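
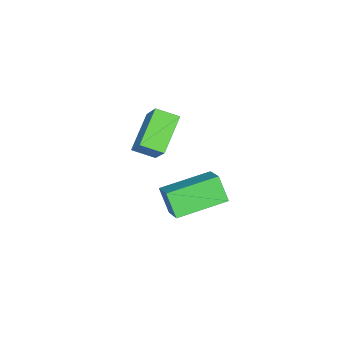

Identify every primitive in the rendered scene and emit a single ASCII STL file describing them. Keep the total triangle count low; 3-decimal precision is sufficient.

solid 
facet normal -0.380 -0.532 -0.757
outer loop
vertex -1.465 -3.03 1.115
vertex -2.968 -3.399 2.128
vertex -1.929 -2.166 0.741
endloop
endfacet
facet normal 0.813 0.200 -0.547
outer loop
vertex -1.212 -1.161 2.172
vertex -1.465 -3.03 1.115
vertex -1.929 -2.166 0.741
endloop
endfacet
facet normal -0.380 -0.532 -0.757
outer loop
vertex -1.929 -2.166 0.741
vertex -2.968 -3.399 2.128
vertex -3.432 -2.535 1.754
endloop
endfacet
facet normal -0.442 0.823 -0.356
outer loop
vertex -3.432 -2.535 1.754
vertex -1.212 -1.161 2.172
vertex -1.929 -2.166 0.741
endloop
endfacet
facet normal 0.442 -0.823 0.356
outer loop
vertex -1.465 -3.03 1.115
vertex -2.251 -2.394 3.559
vertex -2.968 -3.399 2.128
endloop
endfacet
facet normal 0.813 0.200 -0.547
outer loop
vertex -0.748 -2.025 2.546
vertex -1.465 -3.03 1.115
vertex -1.212 -1.161 2.172
endloop
endfacet
facet normal 0.442 -0.823 0.356
outer loop
vertex -0.748 -2.025 2.546
vertex -2.251 -2.394 3.559
vertex -1.465 -3.03 1.115
endloop
endfacet
facet normal -0.813 -0.200 0.547
outer loop
vertex -2.968 -3.399 2.128
vertex -2.251 -2.394 3.559
vertex -3.432 -2.535 1.754
endloop
endfacet
facet normal -0.442 0.823 -0.356
outer loop
vertex -2.715 -1.53 3.185
vertex -1.212 -1.161 2.172
vertex -3.432 -2.535 1.754
endloop
endfacet
facet normal -0.813 -0.200 0.547
outer loop
vertex -3.432 -2.535 1.754
vertex -2.251 -2.394 3.559
vertex -2.715 -1.53 3.185
endloop
endfacet
facet normal 0.380 0.532 0.757
outer loop
vertex -2.715 -1.53 3.185
vertex -0.748 -2.025 2.546
vertex -1.212 -1.161 2.172
endloop
endfacet
facet normal 0.380 0.532 0.757
outer loop
vertex -2.251 -2.394 3.559
vertex -0.748 -2.025 2.546
vertex -2.715 -1.53 3.185
endloop
endfacet
facet normal -0.518 -0.647 -0.560
outer loop
vertex 1.22 0.433 2.778
vertex -0.53 1.545 3.112
vertex 1.446 1.075 1.827
endloop
endfacet
facet normal 0.833 -0.529 -0.159
outer loop
vertex 2.15 1.955 2.588
vertex 1.22 0.433 2.778
vertex 1.446 1.075 1.827
endloop
endfacet
facet normal -0.518 -0.647 -0.560
outer loop
vertex 1.446 1.075 1.827
vertex -0.53 1.545 3.112
vertex -0.304 2.187 2.161
endloop
endfacet
facet normal 0.193 0.549 -0.813
outer loop
vertex -0.304 2.187 2.161
vertex 2.15 1.955 2.588
vertex 1.446 1.075 1.827
endloop
endfacet
facet normal -0.193 -0.549 0.813
outer loop
vertex 1.22 0.433 2.778
vertex 0.174 2.425 3.873
vertex -0.53 1.545 3.112
endloop
endfacet
facet normal 0.833 -0.529 -0.159
outer loop
vertex 1.924 1.313 3.539
vertex 1.22 0.433 2.778
vertex 2.15 1.955 2.588
endloop
endfacet
facet normal -0.193 -0.549 0.813
outer loop
vertex 1.924 1.313 3.539
vertex 0.174 2.425 3.873
vertex 1.22 0.433 2.778
endloop
endfacet
facet normal -0.833 0.529 0.159
outer loop
vertex -0.53 1.545 3.112
vertex 0.174 2.425 3.873
vertex -0.304 2.187 2.161
endloop
endfacet
facet normal 0.193 0.549 -0.813
outer loop
vertex 0.4 3.067 2.922
vertex 2.15 1.955 2.588
vertex -0.304 2.187 2.161
endloop
endfacet
facet normal -0.833 0.529 0.159
outer loop
vertex -0.304 2.187 2.161
vertex 0.174 2.425 3.873
vertex 0.4 3.067 2.922
endloop
endfacet
facet normal 0.518 0.647 0.560
outer loop
vertex 0.4 3.067 2.922
vertex 1.924 1.313 3.539
vertex 2.15 1.955 2.588
endloop
endfacet
facet normal 0.518 0.647 0.560
outer loop
vertex 0.174 2.425 3.873
vertex 1.924 1.313 3.539
vertex 0.4 3.067 2.922
endloop
endfacet

endsolid


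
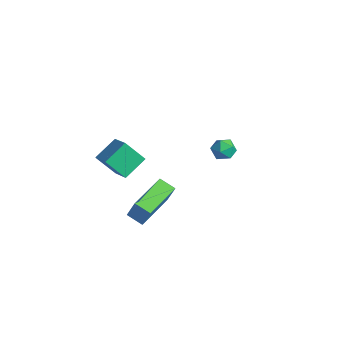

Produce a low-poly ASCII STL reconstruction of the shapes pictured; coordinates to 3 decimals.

solid 
facet normal -0.843 -0.374 0.386
outer loop
vertex 0.04 -2.926 -1.957
vertex -0.72 -1.091 -1.837
vertex -0.391 -3.036 -3.006
endloop
endfacet
facet normal 0.382 -0.922 -0.060
outer loop
vertex 0.3 -2.729 -3.323
vertex 0.04 -2.926 -1.957
vertex -0.391 -3.036 -3.006
endloop
endfacet
facet normal -0.843 -0.375 0.386
outer loop
vertex -0.391 -3.036 -3.006
vertex -0.72 -1.091 -1.837
vertex -1.152 -1.201 -2.887
endloop
endfacet
facet normal -0.379 -0.097 -0.920
outer loop
vertex -1.152 -1.201 -2.887
vertex 0.3 -2.729 -3.323
vertex -0.391 -3.036 -3.006
endloop
endfacet
facet normal 0.379 0.097 0.920
outer loop
vertex 0.04 -2.926 -1.957
vertex -0.029 -0.784 -2.154
vertex -0.72 -1.091 -1.837
endloop
endfacet
facet normal 0.382 -0.922 -0.060
outer loop
vertex 0.732 -2.619 -2.273
vertex 0.04 -2.926 -1.957
vertex 0.3 -2.729 -3.323
endloop
endfacet
facet normal 0.378 0.097 0.921
outer loop
vertex 0.732 -2.619 -2.273
vertex -0.029 -0.784 -2.154
vertex 0.04 -2.926 -1.957
endloop
endfacet
facet normal -0.382 0.922 0.061
outer loop
vertex -0.72 -1.091 -1.837
vertex -0.029 -0.784 -2.154
vertex -1.152 -1.201 -2.887
endloop
endfacet
facet normal -0.378 -0.096 -0.921
outer loop
vertex -0.46 -0.894 -3.203
vertex 0.3 -2.729 -3.323
vertex -1.152 -1.201 -2.887
endloop
endfacet
facet normal -0.382 0.922 0.060
outer loop
vertex -1.152 -1.201 -2.887
vertex -0.029 -0.784 -2.154
vertex -0.46 -0.894 -3.203
endloop
endfacet
facet normal 0.843 0.374 -0.386
outer loop
vertex -0.46 -0.894 -3.203
vertex 0.732 -2.619 -2.273
vertex 0.3 -2.729 -3.323
endloop
endfacet
facet normal 0.843 0.375 -0.386
outer loop
vertex -0.029 -0.784 -2.154
vertex 0.732 -2.619 -2.273
vertex -0.46 -0.894 -3.203
endloop
endfacet
facet normal 0.133 0.397 0.908
outer loop
vertex -2.727 4.246 -3.334
vertex -2.694 3.647 -3.077
vertex -2.152 3.943 -3.286
endloop
endfacet
facet normal 0.400 0.823 0.403
outer loop
vertex -2.727 4.246 -3.334
vertex -2.152 3.943 -3.286
vertex -2.3 4.279 -3.825
endloop
endfacet
facet normal -0.130 0.990 -0.046
outer loop
vertex -2.727 4.246 -3.334
vertex -2.3 4.279 -3.825
vertex -2.934 4.19 -3.95
endloop
endfacet
facet normal -0.723 0.666 0.183
outer loop
vertex -2.727 4.246 -3.334
vertex -2.934 4.19 -3.95
vertex -3.177 3.799 -3.487
endloop
endfacet
facet normal -0.561 0.300 0.772
outer loop
vertex -2.727 4.246 -3.334
vertex -3.177 3.799 -3.487
vertex -2.694 3.647 -3.077
endloop
endfacet
facet normal 0.890 0.454 0.039
outer loop
vertex -2.3 4.279 -3.825
vertex -2.152 3.943 -3.286
vertex -2.003 3.701 -3.873
endloop
endfacet
facet normal 0.459 -0.236 0.856
outer loop
vertex -2.152 3.943 -3.286
vertex -2.694 3.647 -3.077
vertex -2.246 3.31 -3.41
endloop
endfacet
facet normal -0.664 -0.394 0.636
outer loop
vertex -2.694 3.647 -3.077
vertex -3.177 3.799 -3.487
vertex -2.88 3.221 -3.535
endloop
endfacet
facet normal -0.927 0.200 -0.318
outer loop
vertex -3.177 3.799 -3.487
vertex -2.934 4.19 -3.95
vertex -3.028 3.557 -4.074
endloop
endfacet
facet normal 0.034 0.725 -0.688
outer loop
vertex -2.934 4.19 -3.95
vertex -2.3 4.279 -3.825
vertex -2.486 3.853 -4.283
endloop
endfacet
facet normal 0.723 -0.666 -0.183
outer loop
vertex -2.453 3.254 -4.026
vertex -2.003 3.701 -3.873
vertex -2.246 3.31 -3.41
endloop
endfacet
facet normal 0.130 -0.990 0.046
outer loop
vertex -2.453 3.254 -4.026
vertex -2.246 3.31 -3.41
vertex -2.88 3.221 -3.535
endloop
endfacet
facet normal -0.400 -0.823 -0.403
outer loop
vertex -2.453 3.254 -4.026
vertex -2.88 3.221 -3.535
vertex -3.028 3.557 -4.074
endloop
endfacet
facet normal -0.133 -0.397 -0.908
outer loop
vertex -2.453 3.254 -4.026
vertex -3.028 3.557 -4.074
vertex -2.486 3.853 -4.283
endloop
endfacet
facet normal 0.561 -0.300 -0.772
outer loop
vertex -2.453 3.254 -4.026
vertex -2.486 3.853 -4.283
vertex -2.003 3.701 -3.873
endloop
endfacet
facet normal 0.927 -0.200 0.318
outer loop
vertex -2.246 3.31 -3.41
vertex -2.003 3.701 -3.873
vertex -2.152 3.943 -3.286
endloop
endfacet
facet normal -0.034 -0.725 0.688
outer loop
vertex -2.88 3.221 -3.535
vertex -2.246 3.31 -3.41
vertex -2.694 3.647 -3.077
endloop
endfacet
facet normal -0.890 -0.454 -0.039
outer loop
vertex -3.028 3.557 -4.074
vertex -2.88 3.221 -3.535
vertex -3.177 3.799 -3.487
endloop
endfacet
facet normal -0.459 0.236 -0.856
outer loop
vertex -2.486 3.853 -4.283
vertex -3.028 3.557 -4.074
vertex -2.934 4.19 -3.95
endloop
endfacet
facet normal 0.664 0.394 -0.636
outer loop
vertex -2.003 3.701 -3.873
vertex -2.486 3.853 -4.283
vertex -2.3 4.279 -3.825
endloop
endfacet
facet normal -0.850 0.189 -0.491
outer loop
vertex -4.553 -0.78 -2.009
vertex -3.884 -0.188 -2.94
vertex -4.438 -1.909 -2.644
endloop
endfacet
facet normal -0.519 -0.459 0.721
outer loop
vertex -3.256 -2.172 -1.96
vertex -4.553 -0.78 -2.009
vertex -4.438 -1.909 -2.644
endloop
endfacet
facet normal -0.850 0.189 -0.492
outer loop
vertex -4.438 -1.909 -2.644
vertex -3.884 -0.188 -2.94
vertex -3.768 -1.317 -3.574
endloop
endfacet
facet normal 0.089 -0.868 -0.488
outer loop
vertex -3.768 -1.317 -3.574
vertex -3.256 -2.172 -1.96
vertex -4.438 -1.909 -2.644
endloop
endfacet
facet normal -0.089 0.868 0.488
outer loop
vertex -4.553 -0.78 -2.009
vertex -2.702 -0.451 -2.256
vertex -3.884 -0.188 -2.94
endloop
endfacet
facet normal -0.519 -0.458 0.721
outer loop
vertex -3.372 -1.043 -1.326
vertex -4.553 -0.78 -2.009
vertex -3.256 -2.172 -1.96
endloop
endfacet
facet normal -0.089 0.868 0.488
outer loop
vertex -3.372 -1.043 -1.326
vertex -2.702 -0.451 -2.256
vertex -4.553 -0.78 -2.009
endloop
endfacet
facet normal 0.519 0.458 -0.721
outer loop
vertex -3.884 -0.188 -2.94
vertex -2.702 -0.451 -2.256
vertex -3.768 -1.317 -3.574
endloop
endfacet
facet normal 0.089 -0.868 -0.488
outer loop
vertex -2.587 -1.58 -2.891
vertex -3.256 -2.172 -1.96
vertex -3.768 -1.317 -3.574
endloop
endfacet
facet normal 0.519 0.459 -0.721
outer loop
vertex -3.768 -1.317 -3.574
vertex -2.702 -0.451 -2.256
vertex -2.587 -1.58 -2.891
endloop
endfacet
facet normal 0.850 -0.188 0.491
outer loop
vertex -2.587 -1.58 -2.891
vertex -3.372 -1.043 -1.326
vertex -3.256 -2.172 -1.96
endloop
endfacet
facet normal 0.850 -0.190 0.491
outer loop
vertex -2.702 -0.451 -2.256
vertex -3.372 -1.043 -1.326
vertex -2.587 -1.58 -2.891
endloop
endfacet

endsolid


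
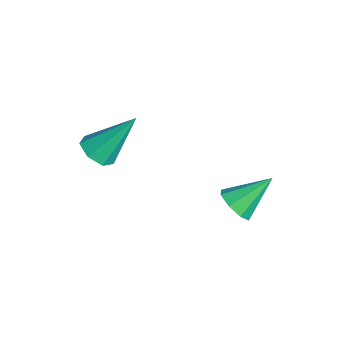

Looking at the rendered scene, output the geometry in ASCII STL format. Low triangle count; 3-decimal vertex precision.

solid 
facet normal 0.047 -0.795 -0.605
outer loop
vertex 1.311 3.143 1.346
vertex 0.839 2.943 1.572
vertex 0.961 3.279 1.14
endloop
endfacet
facet normal 0.513 0.782 -0.355
outer loop
vertex 1.311 3.143 1.346
vertex 0.961 3.279 1.14
vertex 0.781 3.937 2.328
endloop
endfacet
facet normal 0.048 -0.795 -0.605
outer loop
vertex 0.961 3.279 1.14
vertex 0.839 2.943 1.572
vertex 0.539 3.218 1.187
endloop
endfacet
facet normal -0.178 0.849 -0.497
outer loop
vertex 0.961 3.279 1.14
vertex 0.539 3.218 1.187
vertex 0.781 3.937 2.328
endloop
endfacet
facet normal 0.047 -0.795 -0.604
outer loop
vertex 0.539 3.218 1.187
vertex 0.839 2.943 1.572
vertex 0.293 2.996 1.46
endloop
endfacet
facet normal -0.774 0.597 -0.212
outer loop
vertex 0.539 3.218 1.187
vertex 0.293 2.996 1.46
vertex 0.781 3.937 2.328
endloop
endfacet
facet normal 0.047 -0.794 -0.606
outer loop
vertex 0.293 2.996 1.46
vertex 0.839 2.943 1.572
vertex 0.368 2.743 1.797
endloop
endfacet
facet normal -0.926 0.172 0.335
outer loop
vertex 0.293 2.996 1.46
vertex 0.368 2.743 1.797
vertex 0.781 3.937 2.328
endloop
endfacet
facet normal 0.049 -0.795 -0.604
outer loop
vertex 0.368 2.743 1.797
vertex 0.839 2.943 1.572
vertex 0.718 2.608 2.003
endloop
endfacet
facet normal -0.548 -0.174 0.818
outer loop
vertex 0.368 2.743 1.797
vertex 0.718 2.608 2.003
vertex 0.781 3.937 2.328
endloop
endfacet
facet normal 0.046 -0.795 -0.605
outer loop
vertex 0.718 2.608 2.003
vertex 0.839 2.943 1.572
vertex 1.14 2.668 1.956
endloop
endfacet
facet normal 0.141 -0.241 0.960
outer loop
vertex 0.718 2.608 2.003
vertex 1.14 2.668 1.956
vertex 0.781 3.937 2.328
endloop
endfacet
facet normal 0.047 -0.794 -0.606
outer loop
vertex 1.14 2.668 1.956
vertex 0.839 2.943 1.572
vertex 1.386 2.89 1.684
endloop
endfacet
facet normal 0.737 0.011 0.675
outer loop
vertex 1.14 2.668 1.956
vertex 1.386 2.89 1.684
vertex 0.781 3.937 2.328
endloop
endfacet
facet normal 0.047 -0.795 -0.605
outer loop
vertex 1.386 2.89 1.684
vertex 0.839 2.943 1.572
vertex 1.311 3.143 1.346
endloop
endfacet
facet normal 0.891 0.436 0.128
outer loop
vertex 1.386 2.89 1.684
vertex 1.311 3.143 1.346
vertex 0.781 3.937 2.328
endloop
endfacet
facet normal -0.076 -0.644 -0.762
outer loop
vertex -1.447 -0.186 2.335
vertex -1.82 0.161 2.079
vertex -1.252 0.152 2.03
endloop
endfacet
facet normal 0.895 -0.130 0.427
outer loop
vertex -1.447 -0.186 2.335
vertex -1.252 0.152 2.03
vertex -1.7 1.179 3.281
endloop
endfacet
facet normal -0.076 -0.644 -0.761
outer loop
vertex -1.252 0.152 2.03
vertex -1.82 0.161 2.079
vertex -1.485 0.496 1.762
endloop
endfacet
facet normal 0.859 0.501 -0.104
outer loop
vertex -1.252 0.152 2.03
vertex -1.485 0.496 1.762
vertex -1.7 1.179 3.281
endloop
endfacet
facet normal -0.075 -0.645 -0.761
outer loop
vertex -1.485 0.496 1.762
vertex -1.82 0.161 2.079
vertex -1.97 0.588 1.732
endloop
endfacet
facet normal 0.195 0.905 -0.379
outer loop
vertex -1.485 0.496 1.762
vertex -1.97 0.588 1.732
vertex -1.7 1.179 3.281
endloop
endfacet
facet normal -0.077 -0.645 -0.760
outer loop
vertex -1.97 0.588 1.732
vertex -1.82 0.161 2.079
vertex -2.342 0.359 1.964
endloop
endfacet
facet normal -0.599 0.778 -0.192
outer loop
vertex -1.97 0.588 1.732
vertex -2.342 0.359 1.964
vertex -1.7 1.179 3.281
endloop
endfacet
facet normal -0.077 -0.644 -0.761
outer loop
vertex -2.342 0.359 1.964
vertex -1.82 0.161 2.079
vertex -2.321 -0.019 2.282
endloop
endfacet
facet normal -0.924 0.215 0.317
outer loop
vertex -2.342 0.359 1.964
vertex -2.321 -0.019 2.282
vertex -1.7 1.179 3.281
endloop
endfacet
facet normal -0.077 -0.644 -0.761
outer loop
vertex -2.321 -0.019 2.282
vertex -1.82 0.161 2.079
vertex -1.923 -0.262 2.447
endloop
endfacet
facet normal -0.536 -0.359 0.764
outer loop
vertex -2.321 -0.019 2.282
vertex -1.923 -0.262 2.447
vertex -1.7 1.179 3.281
endloop
endfacet
facet normal -0.076 -0.644 -0.761
outer loop
vertex -1.923 -0.262 2.447
vertex -1.82 0.161 2.079
vertex -1.447 -0.186 2.335
endloop
endfacet
facet normal 0.273 -0.513 0.814
outer loop
vertex -1.923 -0.262 2.447
vertex -1.447 -0.186 2.335
vertex -1.7 1.179 3.281
endloop
endfacet

endsolid


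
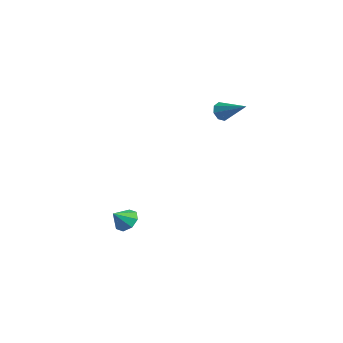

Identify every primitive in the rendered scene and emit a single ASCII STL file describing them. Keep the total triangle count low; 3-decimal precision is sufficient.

solid 
facet normal -0.013 0.736 -0.677
outer loop
vertex -1.594 -2.778 -3.65
vertex -1.977 -2.361 -3.189
vertex -1.267 -2.468 -3.319
endloop
endfacet
facet normal 0.686 -0.728 0.004
outer loop
vertex -1.594 -2.778 -3.65
vertex -1.267 -2.468 -3.319
vertex -1.963 -3.119 -2.491
endloop
endfacet
facet normal -0.013 0.735 -0.678
outer loop
vertex -1.267 -2.468 -3.319
vertex -1.977 -2.361 -3.189
vertex -1.356 -2.095 -2.913
endloop
endfacet
facet normal 0.833 -0.304 0.462
outer loop
vertex -1.267 -2.468 -3.319
vertex -1.356 -2.095 -2.913
vertex -1.963 -3.119 -2.491
endloop
endfacet
facet normal -0.014 0.736 -0.677
outer loop
vertex -1.356 -2.095 -2.913
vertex -1.977 -2.361 -3.189
vertex -1.809 -1.878 -2.668
endloop
endfacet
facet normal 0.498 0.062 0.865
outer loop
vertex -1.356 -2.095 -2.913
vertex -1.809 -1.878 -2.668
vertex -1.963 -3.119 -2.491
endloop
endfacet
facet normal -0.014 0.736 -0.677
outer loop
vertex -1.809 -1.878 -2.668
vertex -1.977 -2.361 -3.189
vertex -2.36 -1.944 -2.728
endloop
endfacet
facet normal -0.125 0.155 0.980
outer loop
vertex -1.809 -1.878 -2.668
vertex -2.36 -1.944 -2.728
vertex -1.963 -3.119 -2.491
endloop
endfacet
facet normal -0.014 0.736 -0.677
outer loop
vertex -2.36 -1.944 -2.728
vertex -1.977 -2.361 -3.189
vertex -2.687 -2.254 -3.058
endloop
endfacet
facet normal -0.671 -0.078 0.738
outer loop
vertex -2.36 -1.944 -2.728
vertex -2.687 -2.254 -3.058
vertex -1.963 -3.119 -2.491
endloop
endfacet
facet normal -0.014 0.736 -0.677
outer loop
vertex -2.687 -2.254 -3.058
vertex -1.977 -2.361 -3.189
vertex -2.598 -2.627 -3.465
endloop
endfacet
facet normal -0.819 -0.501 0.280
outer loop
vertex -2.687 -2.254 -3.058
vertex -2.598 -2.627 -3.465
vertex -1.963 -3.119 -2.491
endloop
endfacet
facet normal -0.014 0.736 -0.677
outer loop
vertex -2.598 -2.627 -3.465
vertex -1.977 -2.361 -3.189
vertex -2.146 -2.844 -3.71
endloop
endfacet
facet normal -0.483 -0.867 -0.123
outer loop
vertex -2.598 -2.627 -3.465
vertex -2.146 -2.844 -3.71
vertex -1.963 -3.119 -2.491
endloop
endfacet
facet normal -0.014 0.736 -0.677
outer loop
vertex -2.146 -2.844 -3.71
vertex -1.977 -2.361 -3.189
vertex -1.594 -2.778 -3.65
endloop
endfacet
facet normal 0.141 -0.961 -0.238
outer loop
vertex -2.146 -2.844 -3.71
vertex -1.594 -2.778 -3.65
vertex -1.963 -3.119 -2.491
endloop
endfacet
facet normal -0.849 -0.275 -0.451
outer loop
vertex -0.302 1.83 3.329
vertex -0.596 2.243 3.63
vertex -0.315 2.226 3.112
endloop
endfacet
facet normal 0.769 -0.288 -0.571
outer loop
vertex -0.302 1.83 3.329
vertex -0.315 2.226 3.112
vertex 0.796 2.697 4.37
endloop
endfacet
facet normal -0.849 -0.276 -0.451
outer loop
vertex -0.315 2.226 3.112
vertex -0.596 2.243 3.63
vertex -0.493 2.632 3.198
endloop
endfacet
facet normal 0.602 0.409 -0.685
outer loop
vertex -0.315 2.226 3.112
vertex -0.493 2.632 3.198
vertex 0.796 2.697 4.37
endloop
endfacet
facet normal -0.849 -0.276 -0.451
outer loop
vertex -0.493 2.632 3.198
vertex -0.596 2.243 3.63
vertex -0.731 2.81 3.537
endloop
endfacet
facet normal 0.239 0.919 -0.314
outer loop
vertex -0.493 2.632 3.198
vertex -0.731 2.81 3.537
vertex 0.796 2.697 4.37
endloop
endfacet
facet normal -0.849 -0.276 -0.450
outer loop
vertex -0.731 2.81 3.537
vertex -0.596 2.243 3.63
vertex -0.89 2.657 3.931
endloop
endfacet
facet normal -0.106 0.941 0.322
outer loop
vertex -0.731 2.81 3.537
vertex -0.89 2.657 3.931
vertex 0.796 2.697 4.37
endloop
endfacet
facet normal -0.849 -0.276 -0.450
outer loop
vertex -0.89 2.657 3.931
vertex -0.596 2.243 3.63
vertex -0.877 2.261 4.149
endloop
endfacet
facet normal -0.234 0.463 0.855
outer loop
vertex -0.89 2.657 3.931
vertex -0.877 2.261 4.149
vertex 0.796 2.697 4.37
endloop
endfacet
facet normal -0.849 -0.276 -0.450
outer loop
vertex -0.877 2.261 4.149
vertex -0.596 2.243 3.63
vertex -0.699 1.855 4.062
endloop
endfacet
facet normal -0.066 -0.237 0.969
outer loop
vertex -0.877 2.261 4.149
vertex -0.699 1.855 4.062
vertex 0.796 2.697 4.37
endloop
endfacet
facet normal -0.849 -0.277 -0.451
outer loop
vertex -0.699 1.855 4.062
vertex -0.596 2.243 3.63
vertex -0.461 1.677 3.723
endloop
endfacet
facet normal 0.296 -0.744 0.599
outer loop
vertex -0.699 1.855 4.062
vertex -0.461 1.677 3.723
vertex 0.796 2.697 4.37
endloop
endfacet
facet normal -0.849 -0.276 -0.450
outer loop
vertex -0.461 1.677 3.723
vertex -0.596 2.243 3.63
vertex -0.302 1.83 3.329
endloop
endfacet
facet normal 0.642 -0.766 -0.039
outer loop
vertex -0.461 1.677 3.723
vertex -0.302 1.83 3.329
vertex 0.796 2.697 4.37
endloop
endfacet

endsolid


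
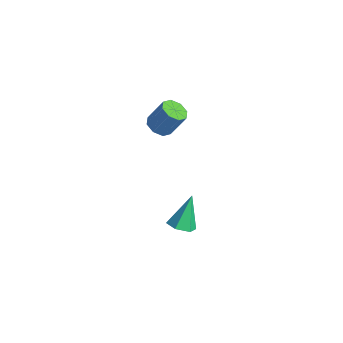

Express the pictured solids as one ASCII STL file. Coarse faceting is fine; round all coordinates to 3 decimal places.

solid 
facet normal 0.215 -0.495 -0.842
outer loop
vertex 2.925 -2.85 -4.373
vertex 2.09 -2.867 -4.576
vertex 2.582 -2.212 -4.836
endloop
endfacet
facet normal 0.770 0.590 0.243
outer loop
vertex 2.925 -2.85 -4.373
vertex 2.582 -2.212 -4.836
vertex 1.63 -1.813 -2.784
endloop
endfacet
facet normal 0.215 -0.496 -0.841
outer loop
vertex 2.582 -2.212 -4.836
vertex 2.09 -2.867 -4.576
vertex 1.746 -2.229 -5.04
endloop
endfacet
facet normal 0.024 0.983 -0.180
outer loop
vertex 2.582 -2.212 -4.836
vertex 1.746 -2.229 -5.04
vertex 1.63 -1.813 -2.784
endloop
endfacet
facet normal 0.216 -0.495 -0.841
outer loop
vertex 1.746 -2.229 -5.04
vertex 2.09 -2.867 -4.576
vertex 1.254 -2.885 -4.78
endloop
endfacet
facet normal -0.818 0.556 -0.145
outer loop
vertex 1.746 -2.229 -5.04
vertex 1.254 -2.885 -4.78
vertex 1.63 -1.813 -2.784
endloop
endfacet
facet normal 0.216 -0.495 -0.842
outer loop
vertex 1.254 -2.885 -4.78
vertex 2.09 -2.867 -4.576
vertex 1.597 -3.523 -4.317
endloop
endfacet
facet normal -0.912 -0.263 0.313
outer loop
vertex 1.254 -2.885 -4.78
vertex 1.597 -3.523 -4.317
vertex 1.63 -1.813 -2.784
endloop
endfacet
facet normal 0.216 -0.495 -0.842
outer loop
vertex 1.597 -3.523 -4.317
vertex 2.09 -2.867 -4.576
vertex 2.433 -3.505 -4.113
endloop
endfacet
facet normal -0.165 -0.657 0.736
outer loop
vertex 1.597 -3.523 -4.317
vertex 2.433 -3.505 -4.113
vertex 1.63 -1.813 -2.784
endloop
endfacet
facet normal 0.215 -0.495 -0.842
outer loop
vertex 2.433 -3.505 -4.113
vertex 2.09 -2.867 -4.576
vertex 2.925 -2.85 -4.373
endloop
endfacet
facet normal 0.676 -0.230 0.700
outer loop
vertex 2.433 -3.505 -4.113
vertex 2.925 -2.85 -4.373
vertex 1.63 -1.813 -2.784
endloop
endfacet
facet normal -0.297 -0.417 -0.859
outer loop
vertex 0.237 -2.763 2.116
vertex -0.516 -2.497 2.247
vertex 0.14 -2.2 1.876
endloop
endfacet
facet normal 0.942 0.019 -0.335
outer loop
vertex 0.237 -2.763 2.116
vertex 0.14 -2.2 1.876
vertex 0.73 -2.07 3.542
endloop
endfacet
facet normal 0.942 0.021 -0.335
outer loop
vertex 0.73 -2.07 3.542
vertex 0.14 -2.2 1.876
vertex 0.632 -1.507 3.302
endloop
endfacet
facet normal 0.297 0.418 0.859
outer loop
vertex 0.73 -2.07 3.542
vertex 0.632 -1.507 3.302
vertex -0.024 -1.803 3.673
endloop
endfacet
facet normal -0.296 -0.418 -0.859
outer loop
vertex 0.14 -2.2 1.876
vertex -0.516 -2.497 2.247
vertex -0.342 -1.811 1.853
endloop
endfacet
facet normal 0.555 0.657 -0.511
outer loop
vertex 0.14 -2.2 1.876
vertex -0.342 -1.811 1.853
vertex 0.632 -1.507 3.302
endloop
endfacet
facet normal 0.556 0.655 -0.511
outer loop
vertex 0.632 -1.507 3.302
vertex -0.342 -1.811 1.853
vertex 0.151 -1.117 3.279
endloop
endfacet
facet normal 0.297 0.417 0.859
outer loop
vertex 0.632 -1.507 3.302
vertex 0.151 -1.117 3.279
vertex -0.024 -1.803 3.673
endloop
endfacet
facet normal -0.297 -0.418 -0.859
outer loop
vertex -0.342 -1.811 1.853
vertex -0.516 -2.497 2.247
vertex -0.926 -1.823 2.061
endloop
endfacet
facet normal -0.157 0.908 -0.388
outer loop
vertex -0.342 -1.811 1.853
vertex -0.926 -1.823 2.061
vertex 0.151 -1.117 3.279
endloop
endfacet
facet normal -0.158 0.908 -0.387
outer loop
vertex 0.151 -1.117 3.279
vertex -0.926 -1.823 2.061
vertex -0.433 -1.13 3.487
endloop
endfacet
facet normal 0.297 0.418 0.859
outer loop
vertex 0.151 -1.117 3.279
vertex -0.433 -1.13 3.487
vertex -0.024 -1.803 3.673
endloop
endfacet
facet normal -0.297 -0.418 -0.859
outer loop
vertex -0.926 -1.823 2.061
vertex -0.516 -2.497 2.247
vertex -1.27 -2.23 2.378
endloop
endfacet
facet normal -0.777 0.628 -0.037
outer loop
vertex -0.926 -1.823 2.061
vertex -1.27 -2.23 2.378
vertex -0.433 -1.13 3.487
endloop
endfacet
facet normal -0.777 0.628 -0.037
outer loop
vertex -0.433 -1.13 3.487
vertex -1.27 -2.23 2.378
vertex -0.777 -1.537 3.804
endloop
endfacet
facet normal 0.297 0.418 0.859
outer loop
vertex -0.433 -1.13 3.487
vertex -0.777 -1.537 3.804
vertex -0.024 -1.803 3.673
endloop
endfacet
facet normal -0.297 -0.418 -0.859
outer loop
vertex -1.27 -2.23 2.378
vertex -0.516 -2.497 2.247
vertex -1.172 -2.793 2.618
endloop
endfacet
facet normal -0.942 -0.021 0.336
outer loop
vertex -1.27 -2.23 2.378
vertex -1.172 -2.793 2.618
vertex -0.777 -1.537 3.804
endloop
endfacet
facet normal -0.942 -0.020 0.335
outer loop
vertex -0.777 -1.537 3.804
vertex -1.172 -2.793 2.618
vertex -0.68 -2.1 4.044
endloop
endfacet
facet normal 0.297 0.417 0.859
outer loop
vertex -0.777 -1.537 3.804
vertex -0.68 -2.1 4.044
vertex -0.024 -1.803 3.673
endloop
endfacet
facet normal -0.297 -0.417 -0.859
outer loop
vertex -1.172 -2.793 2.618
vertex -0.516 -2.497 2.247
vertex -0.691 -3.183 2.641
endloop
endfacet
facet normal -0.556 -0.656 0.511
outer loop
vertex -1.172 -2.793 2.618
vertex -0.691 -3.183 2.641
vertex -0.68 -2.1 4.044
endloop
endfacet
facet normal -0.554 -0.657 0.511
outer loop
vertex -0.68 -2.1 4.044
vertex -0.691 -3.183 2.641
vertex -0.198 -2.489 4.067
endloop
endfacet
facet normal 0.296 0.418 0.859
outer loop
vertex -0.68 -2.1 4.044
vertex -0.198 -2.489 4.067
vertex -0.024 -1.803 3.673
endloop
endfacet
facet normal -0.297 -0.418 -0.859
outer loop
vertex -0.691 -3.183 2.641
vertex -0.516 -2.497 2.247
vertex -0.107 -3.17 2.433
endloop
endfacet
facet normal 0.158 -0.908 0.387
outer loop
vertex -0.691 -3.183 2.641
vertex -0.107 -3.17 2.433
vertex -0.198 -2.489 4.067
endloop
endfacet
facet normal 0.157 -0.909 0.387
outer loop
vertex -0.198 -2.489 4.067
vertex -0.107 -3.17 2.433
vertex 0.386 -2.477 3.859
endloop
endfacet
facet normal 0.297 0.418 0.859
outer loop
vertex -0.198 -2.489 4.067
vertex 0.386 -2.477 3.859
vertex -0.024 -1.803 3.673
endloop
endfacet
facet normal -0.297 -0.418 -0.859
outer loop
vertex -0.107 -3.17 2.433
vertex -0.516 -2.497 2.247
vertex 0.237 -2.763 2.116
endloop
endfacet
facet normal 0.777 -0.628 0.037
outer loop
vertex -0.107 -3.17 2.433
vertex 0.237 -2.763 2.116
vertex 0.386 -2.477 3.859
endloop
endfacet
facet normal 0.777 -0.628 0.037
outer loop
vertex 0.386 -2.477 3.859
vertex 0.237 -2.763 2.116
vertex 0.73 -2.07 3.542
endloop
endfacet
facet normal 0.297 0.418 0.859
outer loop
vertex 0.386 -2.477 3.859
vertex 0.73 -2.07 3.542
vertex -0.024 -1.803 3.673
endloop
endfacet

endsolid


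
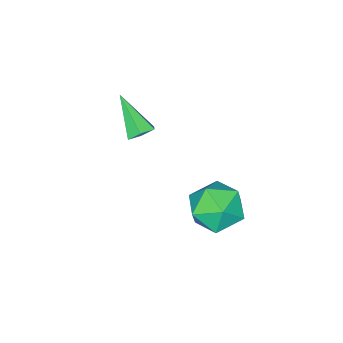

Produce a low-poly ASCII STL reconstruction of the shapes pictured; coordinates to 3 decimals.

solid 
facet normal 0.115 0.674 -0.730
outer loop
vertex 3.334 -0.445 0.798
vertex 3.001 -0.767 0.448
vertex 2.76 -0.361 0.785
endloop
endfacet
facet normal 0.055 0.511 0.858
outer loop
vertex 3.334 -0.445 0.798
vertex 2.76 -0.361 0.785
vertex 2.799 -1.953 1.732
endloop
endfacet
facet normal 0.115 0.674 -0.730
outer loop
vertex 2.76 -0.361 0.785
vertex 3.001 -0.767 0.448
vertex 2.428 -0.682 0.436
endloop
endfacet
facet normal -0.811 0.284 0.511
outer loop
vertex 2.76 -0.361 0.785
vertex 2.428 -0.682 0.436
vertex 2.799 -1.953 1.732
endloop
endfacet
facet normal 0.115 0.675 -0.729
outer loop
vertex 2.428 -0.682 0.436
vertex 3.001 -0.767 0.448
vertex 2.668 -1.088 0.098
endloop
endfacet
facet normal -0.900 -0.411 -0.145
outer loop
vertex 2.428 -0.682 0.436
vertex 2.668 -1.088 0.098
vertex 2.799 -1.953 1.732
endloop
endfacet
facet normal 0.116 0.674 -0.729
outer loop
vertex 2.668 -1.088 0.098
vertex 3.001 -0.767 0.448
vertex 3.242 -1.173 0.111
endloop
endfacet
facet normal -0.120 -0.881 -0.457
outer loop
vertex 2.668 -1.088 0.098
vertex 3.242 -1.173 0.111
vertex 2.799 -1.953 1.732
endloop
endfacet
facet normal 0.115 0.674 -0.730
outer loop
vertex 3.242 -1.173 0.111
vertex 3.001 -0.767 0.448
vertex 3.575 -0.851 0.461
endloop
endfacet
facet normal 0.748 -0.654 -0.110
outer loop
vertex 3.242 -1.173 0.111
vertex 3.575 -0.851 0.461
vertex 2.799 -1.953 1.732
endloop
endfacet
facet normal 0.115 0.674 -0.730
outer loop
vertex 3.575 -0.851 0.461
vertex 3.001 -0.767 0.448
vertex 3.334 -0.445 0.798
endloop
endfacet
facet normal 0.836 0.042 0.547
outer loop
vertex 3.575 -0.851 0.461
vertex 3.334 -0.445 0.798
vertex 2.799 -1.953 1.732
endloop
endfacet
facet normal -0.146 0.851 0.505
outer loop
vertex 2.822 3.831 -1.357
vertex 2.48 3.241 -0.462
vertex 3.568 3.499 -0.583
endloop
endfacet
facet normal 0.381 0.924 0.029
outer loop
vertex 2.822 3.831 -1.357
vertex 3.568 3.499 -0.583
vertex 3.823 3.428 -1.677
endloop
endfacet
facet normal 0.116 0.778 -0.618
outer loop
vertex 2.822 3.831 -1.357
vertex 3.823 3.428 -1.677
vertex 2.892 3.126 -2.232
endloop
endfacet
facet normal -0.574 0.615 -0.541
outer loop
vertex 2.822 3.831 -1.357
vertex 2.892 3.126 -2.232
vertex 2.061 3.011 -1.481
endloop
endfacet
facet normal -0.736 0.660 0.154
outer loop
vertex 2.822 3.831 -1.357
vertex 2.061 3.011 -1.481
vertex 2.48 3.241 -0.462
endloop
endfacet
facet normal 0.882 0.437 0.177
outer loop
vertex 3.823 3.428 -1.677
vertex 3.568 3.499 -0.583
vertex 4.099 2.589 -0.979
endloop
endfacet
facet normal 0.030 0.319 0.947
outer loop
vertex 3.568 3.499 -0.583
vertex 2.48 3.241 -0.462
vertex 3.268 2.474 -0.228
endloop
endfacet
facet normal -0.926 0.010 0.378
outer loop
vertex 2.48 3.241 -0.462
vertex 2.061 3.011 -1.481
vertex 2.337 2.172 -0.783
endloop
endfacet
facet normal -0.664 -0.064 -0.745
outer loop
vertex 2.061 3.011 -1.481
vertex 2.892 3.126 -2.232
vertex 2.592 2.101 -1.877
endloop
endfacet
facet normal 0.453 0.200 -0.869
outer loop
vertex 2.892 3.126 -2.232
vertex 3.823 3.428 -1.677
vertex 3.68 2.359 -1.998
endloop
endfacet
facet normal 0.574 -0.615 0.541
outer loop
vertex 3.338 1.769 -1.103
vertex 4.099 2.589 -0.979
vertex 3.268 2.474 -0.228
endloop
endfacet
facet normal -0.116 -0.778 0.618
outer loop
vertex 3.338 1.769 -1.103
vertex 3.268 2.474 -0.228
vertex 2.337 2.172 -0.783
endloop
endfacet
facet normal -0.381 -0.924 -0.029
outer loop
vertex 3.338 1.769 -1.103
vertex 2.337 2.172 -0.783
vertex 2.592 2.101 -1.877
endloop
endfacet
facet normal 0.146 -0.851 -0.505
outer loop
vertex 3.338 1.769 -1.103
vertex 2.592 2.101 -1.877
vertex 3.68 2.359 -1.998
endloop
endfacet
facet normal 0.736 -0.660 -0.154
outer loop
vertex 3.338 1.769 -1.103
vertex 3.68 2.359 -1.998
vertex 4.099 2.589 -0.979
endloop
endfacet
facet normal 0.664 0.064 0.745
outer loop
vertex 3.268 2.474 -0.228
vertex 4.099 2.589 -0.979
vertex 3.568 3.499 -0.583
endloop
endfacet
facet normal -0.453 -0.200 0.869
outer loop
vertex 2.337 2.172 -0.783
vertex 3.268 2.474 -0.228
vertex 2.48 3.241 -0.462
endloop
endfacet
facet normal -0.882 -0.437 -0.177
outer loop
vertex 2.592 2.101 -1.877
vertex 2.337 2.172 -0.783
vertex 2.061 3.011 -1.481
endloop
endfacet
facet normal -0.030 -0.319 -0.947
outer loop
vertex 3.68 2.359 -1.998
vertex 2.592 2.101 -1.877
vertex 2.892 3.126 -2.232
endloop
endfacet
facet normal 0.926 -0.010 -0.378
outer loop
vertex 4.099 2.589 -0.979
vertex 3.68 2.359 -1.998
vertex 3.823 3.428 -1.677
endloop
endfacet

endsolid


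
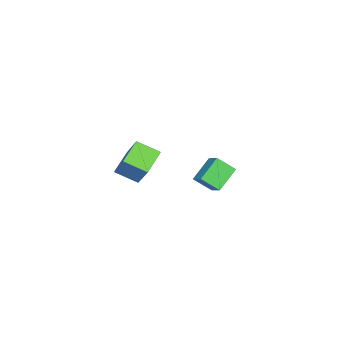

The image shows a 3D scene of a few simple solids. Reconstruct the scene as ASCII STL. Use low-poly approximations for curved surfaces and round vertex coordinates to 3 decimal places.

solid 
facet normal -0.769 0.300 0.564
outer loop
vertex -2.588 -0.933 -2.561
vertex -2.765 -0.121 -3.235
vertex -3.162 -1.471 -3.058
endloop
endfacet
facet normal 0.166 -0.759 0.630
outer loop
vertex -2.115 -1.879 -3.825
vertex -2.588 -0.933 -2.561
vertex -3.162 -1.471 -3.058
endloop
endfacet
facet normal -0.769 0.300 0.564
outer loop
vertex -3.162 -1.471 -3.058
vertex -2.765 -0.121 -3.235
vertex -3.339 -0.658 -3.732
endloop
endfacet
facet normal -0.617 -0.578 -0.535
outer loop
vertex -3.339 -0.658 -3.732
vertex -2.115 -1.879 -3.825
vertex -3.162 -1.471 -3.058
endloop
endfacet
facet normal 0.617 0.578 0.534
outer loop
vertex -2.588 -0.933 -2.561
vertex -1.718 -0.529 -4.002
vertex -2.765 -0.121 -3.235
endloop
endfacet
facet normal 0.165 -0.759 0.630
outer loop
vertex -1.541 -1.342 -3.328
vertex -2.588 -0.933 -2.561
vertex -2.115 -1.879 -3.825
endloop
endfacet
facet normal 0.617 0.577 0.534
outer loop
vertex -1.541 -1.342 -3.328
vertex -1.718 -0.529 -4.002
vertex -2.588 -0.933 -2.561
endloop
endfacet
facet normal -0.165 0.759 -0.629
outer loop
vertex -2.765 -0.121 -3.235
vertex -1.718 -0.529 -4.002
vertex -3.339 -0.658 -3.732
endloop
endfacet
facet normal -0.617 -0.578 -0.534
outer loop
vertex -2.292 -1.067 -4.499
vertex -2.115 -1.879 -3.825
vertex -3.339 -0.658 -3.732
endloop
endfacet
facet normal -0.165 0.759 -0.630
outer loop
vertex -3.339 -0.658 -3.732
vertex -1.718 -0.529 -4.002
vertex -2.292 -1.067 -4.499
endloop
endfacet
facet normal 0.769 -0.300 -0.564
outer loop
vertex -2.292 -1.067 -4.499
vertex -1.541 -1.342 -3.328
vertex -2.115 -1.879 -3.825
endloop
endfacet
facet normal 0.769 -0.300 -0.564
outer loop
vertex -1.718 -0.529 -4.002
vertex -1.541 -1.342 -3.328
vertex -2.292 -1.067 -4.499
endloop
endfacet
facet normal -0.481 -0.411 -0.775
outer loop
vertex 1.841 -3.49 0.1
vertex 1.766 -2.475 -0.392
vertex 2.917 -3.683 -0.465
endloop
endfacet
facet normal 0.067 -0.898 0.434
outer loop
vertex 3.734 -2.985 0.852
vertex 1.841 -3.49 0.1
vertex 2.917 -3.683 -0.465
endloop
endfacet
facet normal -0.481 -0.412 -0.774
outer loop
vertex 2.917 -3.683 -0.465
vertex 1.766 -2.475 -0.392
vertex 2.841 -2.669 -0.957
endloop
endfacet
facet normal 0.874 -0.157 -0.459
outer loop
vertex 2.841 -2.669 -0.957
vertex 3.734 -2.985 0.852
vertex 2.917 -3.683 -0.465
endloop
endfacet
facet normal -0.874 0.158 0.459
outer loop
vertex 1.841 -3.49 0.1
vertex 2.583 -1.777 0.925
vertex 1.766 -2.475 -0.392
endloop
endfacet
facet normal 0.067 -0.898 0.435
outer loop
vertex 2.659 -2.791 1.417
vertex 1.841 -3.49 0.1
vertex 3.734 -2.985 0.852
endloop
endfacet
facet normal -0.874 0.157 0.459
outer loop
vertex 2.659 -2.791 1.417
vertex 2.583 -1.777 0.925
vertex 1.841 -3.49 0.1
endloop
endfacet
facet normal -0.066 0.898 -0.435
outer loop
vertex 1.766 -2.475 -0.392
vertex 2.583 -1.777 0.925
vertex 2.841 -2.669 -0.957
endloop
endfacet
facet normal 0.874 -0.158 -0.459
outer loop
vertex 3.659 -1.97 0.36
vertex 3.734 -2.985 0.852
vertex 2.841 -2.669 -0.957
endloop
endfacet
facet normal -0.067 0.898 -0.435
outer loop
vertex 2.841 -2.669 -0.957
vertex 2.583 -1.777 0.925
vertex 3.659 -1.97 0.36
endloop
endfacet
facet normal 0.481 0.411 0.774
outer loop
vertex 3.659 -1.97 0.36
vertex 2.659 -2.791 1.417
vertex 3.734 -2.985 0.852
endloop
endfacet
facet normal 0.480 0.412 0.774
outer loop
vertex 2.583 -1.777 0.925
vertex 2.659 -2.791 1.417
vertex 3.659 -1.97 0.36
endloop
endfacet

endsolid


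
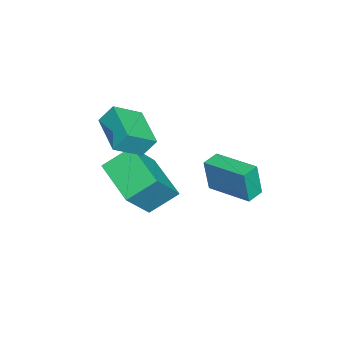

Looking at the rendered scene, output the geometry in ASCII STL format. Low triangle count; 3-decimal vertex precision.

solid 
facet normal -0.572 0.624 -0.532
outer loop
vertex -4.204 -0.632 0.474
vertex -2.656 0.419 0.043
vertex -4.051 -1.195 -0.351
endloop
endfacet
facet normal -0.806 -0.548 0.224
outer loop
vertex -3.204 -2.119 0.437
vertex -4.204 -0.632 0.474
vertex -4.051 -1.195 -0.351
endloop
endfacet
facet normal -0.572 0.624 -0.533
outer loop
vertex -4.051 -1.195 -0.351
vertex -2.656 0.419 0.043
vertex -2.503 -0.144 -0.781
endloop
endfacet
facet normal 0.152 -0.557 -0.816
outer loop
vertex -2.503 -0.144 -0.781
vertex -3.204 -2.119 0.437
vertex -4.051 -1.195 -0.351
endloop
endfacet
facet normal -0.151 0.558 0.816
outer loop
vertex -4.204 -0.632 0.474
vertex -1.809 -0.505 0.831
vertex -2.656 0.419 0.043
endloop
endfacet
facet normal -0.806 -0.548 0.225
outer loop
vertex -3.357 -1.556 1.261
vertex -4.204 -0.632 0.474
vertex -3.204 -2.119 0.437
endloop
endfacet
facet normal -0.151 0.557 0.817
outer loop
vertex -3.357 -1.556 1.261
vertex -1.809 -0.505 0.831
vertex -4.204 -0.632 0.474
endloop
endfacet
facet normal 0.806 0.548 -0.224
outer loop
vertex -2.656 0.419 0.043
vertex -1.809 -0.505 0.831
vertex -2.503 -0.144 -0.781
endloop
endfacet
facet normal 0.151 -0.557 -0.817
outer loop
vertex -1.656 -1.068 0.006
vertex -3.204 -2.119 0.437
vertex -2.503 -0.144 -0.781
endloop
endfacet
facet normal 0.806 0.548 -0.224
outer loop
vertex -2.503 -0.144 -0.781
vertex -1.809 -0.505 0.831
vertex -1.656 -1.068 0.006
endloop
endfacet
facet normal 0.572 -0.624 0.533
outer loop
vertex -1.656 -1.068 0.006
vertex -3.357 -1.556 1.261
vertex -3.204 -2.119 0.437
endloop
endfacet
facet normal 0.572 -0.624 0.532
outer loop
vertex -1.809 -0.505 0.831
vertex -3.357 -1.556 1.261
vertex -1.656 -1.068 0.006
endloop
endfacet
facet normal -0.902 0.422 0.091
outer loop
vertex -4.405 2.386 -1.571
vertex -3.522 4.222 -1.341
vertex -4.458 2.604 -3.105
endloop
endfacet
facet normal -0.430 -0.896 -0.112
outer loop
vertex -3.718 2.258 -3.179
vertex -4.405 2.386 -1.571
vertex -4.458 2.604 -3.105
endloop
endfacet
facet normal -0.902 0.422 0.091
outer loop
vertex -4.458 2.604 -3.105
vertex -3.522 4.222 -1.341
vertex -3.575 4.44 -2.875
endloop
endfacet
facet normal -0.033 0.140 -0.990
outer loop
vertex -3.575 4.44 -2.875
vertex -3.718 2.258 -3.179
vertex -4.458 2.604 -3.105
endloop
endfacet
facet normal 0.033 -0.140 0.990
outer loop
vertex -4.405 2.386 -1.571
vertex -2.782 3.876 -1.415
vertex -3.522 4.222 -1.341
endloop
endfacet
facet normal -0.430 -0.896 -0.112
outer loop
vertex -3.665 2.04 -1.645
vertex -4.405 2.386 -1.571
vertex -3.718 2.258 -3.179
endloop
endfacet
facet normal 0.033 -0.140 0.990
outer loop
vertex -3.665 2.04 -1.645
vertex -2.782 3.876 -1.415
vertex -4.405 2.386 -1.571
endloop
endfacet
facet normal 0.430 0.896 0.112
outer loop
vertex -3.522 4.222 -1.341
vertex -2.782 3.876 -1.415
vertex -3.575 4.44 -2.875
endloop
endfacet
facet normal -0.033 0.140 -0.990
outer loop
vertex -2.835 4.094 -2.949
vertex -3.718 2.258 -3.179
vertex -3.575 4.44 -2.875
endloop
endfacet
facet normal 0.430 0.896 0.112
outer loop
vertex -3.575 4.44 -2.875
vertex -2.782 3.876 -1.415
vertex -2.835 4.094 -2.949
endloop
endfacet
facet normal 0.902 -0.422 -0.091
outer loop
vertex -2.835 4.094 -2.949
vertex -3.665 2.04 -1.645
vertex -3.718 2.258 -3.179
endloop
endfacet
facet normal 0.902 -0.422 -0.091
outer loop
vertex -2.782 3.876 -1.415
vertex -3.665 2.04 -1.645
vertex -2.835 4.094 -2.949
endloop
endfacet
facet normal -0.594 0.259 -0.762
outer loop
vertex -4.443 -0.199 -2.513
vertex -2.963 1.242 -3.177
vertex -3.794 -1.265 -3.381
endloop
endfacet
facet normal -0.682 -0.664 0.306
outer loop
vertex -2.517 -1.822 -1.743
vertex -4.443 -0.199 -2.513
vertex -3.794 -1.265 -3.381
endloop
endfacet
facet normal -0.594 0.259 -0.762
outer loop
vertex -3.794 -1.265 -3.381
vertex -2.963 1.242 -3.177
vertex -2.314 0.176 -4.045
endloop
endfacet
facet normal 0.427 -0.701 -0.571
outer loop
vertex -2.314 0.176 -4.045
vertex -2.517 -1.822 -1.743
vertex -3.794 -1.265 -3.381
endloop
endfacet
facet normal -0.427 0.701 0.571
outer loop
vertex -4.443 -0.199 -2.513
vertex -1.686 0.685 -1.539
vertex -2.963 1.242 -3.177
endloop
endfacet
facet normal -0.682 -0.664 0.306
outer loop
vertex -3.166 -0.756 -0.875
vertex -4.443 -0.199 -2.513
vertex -2.517 -1.822 -1.743
endloop
endfacet
facet normal -0.427 0.701 0.571
outer loop
vertex -3.166 -0.756 -0.875
vertex -1.686 0.685 -1.539
vertex -4.443 -0.199 -2.513
endloop
endfacet
facet normal 0.682 0.664 -0.306
outer loop
vertex -2.963 1.242 -3.177
vertex -1.686 0.685 -1.539
vertex -2.314 0.176 -4.045
endloop
endfacet
facet normal 0.427 -0.701 -0.571
outer loop
vertex -1.037 -0.381 -2.407
vertex -2.517 -1.822 -1.743
vertex -2.314 0.176 -4.045
endloop
endfacet
facet normal 0.682 0.664 -0.306
outer loop
vertex -2.314 0.176 -4.045
vertex -1.686 0.685 -1.539
vertex -1.037 -0.381 -2.407
endloop
endfacet
facet normal 0.594 -0.259 0.762
outer loop
vertex -1.037 -0.381 -2.407
vertex -3.166 -0.756 -0.875
vertex -2.517 -1.822 -1.743
endloop
endfacet
facet normal 0.594 -0.259 0.762
outer loop
vertex -1.686 0.685 -1.539
vertex -3.166 -0.756 -0.875
vertex -1.037 -0.381 -2.407
endloop
endfacet

endsolid


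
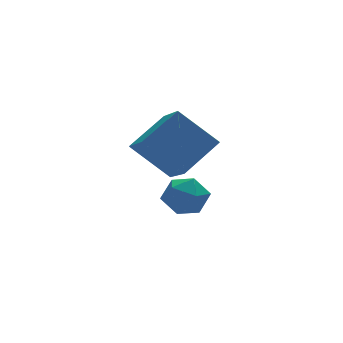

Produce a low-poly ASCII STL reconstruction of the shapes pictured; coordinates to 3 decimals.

solid 
facet normal -0.959 -0.237 0.154
outer loop
vertex -0.113 3.747 -0.634
vertex 0.12 2.737 -0.737
vertex 0.159 3.187 0.201
endloop
endfacet
facet normal -0.787 0.362 0.499
outer loop
vertex -0.113 3.747 -0.634
vertex 0.159 3.187 0.201
vertex 0.527 4.153 0.08
endloop
endfacet
facet normal -0.550 0.835 0.018
outer loop
vertex -0.113 3.747 -0.634
vertex 0.527 4.153 0.08
vertex 0.716 4.3 -0.933
endloop
endfacet
facet normal -0.576 0.526 -0.625
outer loop
vertex -0.113 3.747 -0.634
vertex 0.716 4.3 -0.933
vertex 0.465 3.425 -1.438
endloop
endfacet
facet normal -0.829 -0.136 -0.542
outer loop
vertex -0.113 3.747 -0.634
vertex 0.465 3.425 -1.438
vertex 0.12 2.737 -0.737
endloop
endfacet
facet normal -0.250 0.214 0.944
outer loop
vertex 0.527 4.153 0.08
vertex 0.159 3.187 0.201
vertex 1.155 3.395 0.418
endloop
endfacet
facet normal -0.529 -0.757 0.385
outer loop
vertex 0.159 3.187 0.201
vertex 0.12 2.737 -0.737
vertex 0.904 2.52 -0.087
endloop
endfacet
facet normal -0.318 -0.593 -0.739
outer loop
vertex 0.12 2.737 -0.737
vertex 0.465 3.425 -1.438
vertex 1.093 2.667 -1.1
endloop
endfacet
facet normal 0.090 0.478 -0.874
outer loop
vertex 0.465 3.425 -1.438
vertex 0.716 4.3 -0.933
vertex 1.461 3.633 -1.221
endloop
endfacet
facet normal 0.132 0.977 0.166
outer loop
vertex 0.716 4.3 -0.933
vertex 0.527 4.153 0.08
vertex 1.5 4.083 -0.283
endloop
endfacet
facet normal 0.576 -0.526 0.625
outer loop
vertex 1.733 3.073 -0.386
vertex 1.155 3.395 0.418
vertex 0.904 2.52 -0.087
endloop
endfacet
facet normal 0.550 -0.835 -0.018
outer loop
vertex 1.733 3.073 -0.386
vertex 0.904 2.52 -0.087
vertex 1.093 2.667 -1.1
endloop
endfacet
facet normal 0.787 -0.362 -0.499
outer loop
vertex 1.733 3.073 -0.386
vertex 1.093 2.667 -1.1
vertex 1.461 3.633 -1.221
endloop
endfacet
facet normal 0.959 0.237 -0.154
outer loop
vertex 1.733 3.073 -0.386
vertex 1.461 3.633 -1.221
vertex 1.5 4.083 -0.283
endloop
endfacet
facet normal 0.829 0.136 0.542
outer loop
vertex 1.733 3.073 -0.386
vertex 1.5 4.083 -0.283
vertex 1.155 3.395 0.418
endloop
endfacet
facet normal -0.090 -0.478 0.874
outer loop
vertex 0.904 2.52 -0.087
vertex 1.155 3.395 0.418
vertex 0.159 3.187 0.201
endloop
endfacet
facet normal -0.132 -0.977 -0.166
outer loop
vertex 1.093 2.667 -1.1
vertex 0.904 2.52 -0.087
vertex 0.12 2.737 -0.737
endloop
endfacet
facet normal 0.250 -0.214 -0.944
outer loop
vertex 1.461 3.633 -1.221
vertex 1.093 2.667 -1.1
vertex 0.465 3.425 -1.438
endloop
endfacet
facet normal 0.529 0.757 -0.385
outer loop
vertex 1.5 4.083 -0.283
vertex 1.461 3.633 -1.221
vertex 0.716 4.3 -0.933
endloop
endfacet
facet normal 0.318 0.593 0.739
outer loop
vertex 1.155 3.395 0.418
vertex 1.5 4.083 -0.283
vertex 0.527 4.153 0.08
endloop
endfacet
facet normal -0.602 0.443 0.664
outer loop
vertex -0.052 2.006 4.896
vertex 0.086 3.83 3.804
vertex -1.667 1.467 3.79
endloop
endfacet
facet normal -0.065 -0.856 0.512
outer loop
vertex -0.366 0.51 2.356
vertex -0.052 2.006 4.896
vertex -1.667 1.467 3.79
endloop
endfacet
facet normal -0.602 0.443 0.664
outer loop
vertex -1.667 1.467 3.79
vertex 0.086 3.83 3.804
vertex -1.529 3.291 2.698
endloop
endfacet
facet normal -0.796 -0.266 -0.544
outer loop
vertex -1.529 3.291 2.698
vertex -0.366 0.51 2.356
vertex -1.667 1.467 3.79
endloop
endfacet
facet normal 0.796 0.266 0.544
outer loop
vertex -0.052 2.006 4.896
vertex 1.387 2.873 2.37
vertex 0.086 3.83 3.804
endloop
endfacet
facet normal -0.065 -0.856 0.512
outer loop
vertex 1.249 1.049 3.462
vertex -0.052 2.006 4.896
vertex -0.366 0.51 2.356
endloop
endfacet
facet normal 0.796 0.266 0.544
outer loop
vertex 1.249 1.049 3.462
vertex 1.387 2.873 2.37
vertex -0.052 2.006 4.896
endloop
endfacet
facet normal 0.065 0.856 -0.512
outer loop
vertex 0.086 3.83 3.804
vertex 1.387 2.873 2.37
vertex -1.529 3.291 2.698
endloop
endfacet
facet normal -0.796 -0.266 -0.544
outer loop
vertex -0.228 2.334 1.264
vertex -0.366 0.51 2.356
vertex -1.529 3.291 2.698
endloop
endfacet
facet normal 0.065 0.856 -0.512
outer loop
vertex -1.529 3.291 2.698
vertex 1.387 2.873 2.37
vertex -0.228 2.334 1.264
endloop
endfacet
facet normal 0.602 -0.443 -0.664
outer loop
vertex -0.228 2.334 1.264
vertex 1.249 1.049 3.462
vertex -0.366 0.51 2.356
endloop
endfacet
facet normal 0.602 -0.443 -0.664
outer loop
vertex 1.387 2.873 2.37
vertex 1.249 1.049 3.462
vertex -0.228 2.334 1.264
endloop
endfacet

endsolid


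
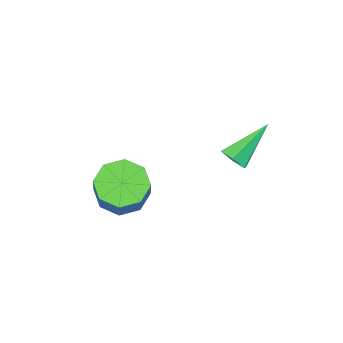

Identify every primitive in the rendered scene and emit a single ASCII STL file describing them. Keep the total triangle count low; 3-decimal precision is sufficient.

solid 
facet normal -0.265 -0.421 -0.868
outer loop
vertex 0.953 -3.026 -3.521
vertex 0.131 -2.377 -3.585
vertex 1.13 -2.343 -3.906
endloop
endfacet
facet normal 0.939 -0.318 -0.132
outer loop
vertex 0.953 -3.026 -3.521
vertex 1.13 -2.343 -3.906
vertex 1.352 -2.392 -2.211
endloop
endfacet
facet normal 0.939 -0.318 -0.132
outer loop
vertex 1.352 -2.392 -2.211
vertex 1.13 -2.343 -3.906
vertex 1.529 -1.709 -2.595
endloop
endfacet
facet normal 0.264 0.420 0.868
outer loop
vertex 1.352 -2.392 -2.211
vertex 1.529 -1.709 -2.595
vertex 0.529 -1.743 -2.275
endloop
endfacet
facet normal -0.264 -0.421 -0.868
outer loop
vertex 1.13 -2.343 -3.906
vertex 0.131 -2.377 -3.585
vertex 0.721 -1.68 -4.103
endloop
endfacet
facet normal 0.819 0.377 -0.432
outer loop
vertex 1.13 -2.343 -3.906
vertex 0.721 -1.68 -4.103
vertex 1.529 -1.709 -2.595
endloop
endfacet
facet normal 0.820 0.377 -0.432
outer loop
vertex 1.529 -1.709 -2.595
vertex 0.721 -1.68 -4.103
vertex 1.12 -1.045 -2.792
endloop
endfacet
facet normal 0.264 0.420 0.868
outer loop
vertex 1.529 -1.709 -2.595
vertex 1.12 -1.045 -2.792
vertex 0.529 -1.743 -2.275
endloop
endfacet
facet normal -0.265 -0.421 -0.868
outer loop
vertex 0.721 -1.68 -4.103
vertex 0.131 -2.377 -3.585
vertex -0.034 -1.425 -3.996
endloop
endfacet
facet normal 0.219 0.850 -0.479
outer loop
vertex 0.721 -1.68 -4.103
vertex -0.034 -1.425 -3.996
vertex 1.12 -1.045 -2.792
endloop
endfacet
facet normal 0.218 0.851 -0.478
outer loop
vertex 1.12 -1.045 -2.792
vertex -0.034 -1.425 -3.996
vertex 0.365 -0.791 -2.685
endloop
endfacet
facet normal 0.264 0.420 0.868
outer loop
vertex 1.12 -1.045 -2.792
vertex 0.365 -0.791 -2.685
vertex 0.529 -1.743 -2.275
endloop
endfacet
facet normal -0.264 -0.421 -0.868
outer loop
vertex -0.034 -1.425 -3.996
vertex 0.131 -2.377 -3.585
vertex -0.692 -1.728 -3.649
endloop
endfacet
facet normal -0.509 0.825 -0.244
outer loop
vertex -0.034 -1.425 -3.996
vertex -0.692 -1.728 -3.649
vertex 0.365 -0.791 -2.685
endloop
endfacet
facet normal -0.509 0.825 -0.245
outer loop
vertex 0.365 -0.791 -2.685
vertex -0.692 -1.728 -3.649
vertex -0.293 -1.094 -2.339
endloop
endfacet
facet normal 0.264 0.420 0.869
outer loop
vertex 0.365 -0.791 -2.685
vertex -0.293 -1.094 -2.339
vertex 0.529 -1.743 -2.275
endloop
endfacet
facet normal -0.264 -0.420 -0.868
outer loop
vertex -0.692 -1.728 -3.649
vertex 0.131 -2.377 -3.585
vertex -0.869 -2.411 -3.265
endloop
endfacet
facet normal -0.939 0.318 0.132
outer loop
vertex -0.692 -1.728 -3.649
vertex -0.869 -2.411 -3.265
vertex -0.293 -1.094 -2.339
endloop
endfacet
facet normal -0.939 0.318 0.132
outer loop
vertex -0.293 -1.094 -2.339
vertex -0.869 -2.411 -3.265
vertex -0.47 -1.777 -1.954
endloop
endfacet
facet normal 0.265 0.421 0.868
outer loop
vertex -0.293 -1.094 -2.339
vertex -0.47 -1.777 -1.954
vertex 0.529 -1.743 -2.275
endloop
endfacet
facet normal -0.264 -0.420 -0.868
outer loop
vertex -0.869 -2.411 -3.265
vertex 0.131 -2.377 -3.585
vertex -0.46 -3.075 -3.068
endloop
endfacet
facet normal -0.820 -0.377 0.432
outer loop
vertex -0.869 -2.411 -3.265
vertex -0.46 -3.075 -3.068
vertex -0.47 -1.777 -1.954
endloop
endfacet
facet normal -0.819 -0.377 0.432
outer loop
vertex -0.47 -1.777 -1.954
vertex -0.46 -3.075 -3.068
vertex -0.061 -2.44 -1.757
endloop
endfacet
facet normal 0.264 0.421 0.868
outer loop
vertex -0.47 -1.777 -1.954
vertex -0.061 -2.44 -1.757
vertex 0.529 -1.743 -2.275
endloop
endfacet
facet normal -0.264 -0.420 -0.868
outer loop
vertex -0.46 -3.075 -3.068
vertex 0.131 -2.377 -3.585
vertex 0.295 -3.329 -3.175
endloop
endfacet
facet normal -0.218 -0.851 0.478
outer loop
vertex -0.46 -3.075 -3.068
vertex 0.295 -3.329 -3.175
vertex -0.061 -2.44 -1.757
endloop
endfacet
facet normal -0.219 -0.850 0.478
outer loop
vertex -0.061 -2.44 -1.757
vertex 0.295 -3.329 -3.175
vertex 0.694 -2.695 -1.864
endloop
endfacet
facet normal 0.265 0.421 0.868
outer loop
vertex -0.061 -2.44 -1.757
vertex 0.694 -2.695 -1.864
vertex 0.529 -1.743 -2.275
endloop
endfacet
facet normal -0.264 -0.420 -0.869
outer loop
vertex 0.295 -3.329 -3.175
vertex 0.131 -2.377 -3.585
vertex 0.953 -3.026 -3.521
endloop
endfacet
facet normal 0.509 -0.826 0.244
outer loop
vertex 0.295 -3.329 -3.175
vertex 0.953 -3.026 -3.521
vertex 0.694 -2.695 -1.864
endloop
endfacet
facet normal 0.509 -0.825 0.244
outer loop
vertex 0.694 -2.695 -1.864
vertex 0.953 -3.026 -3.521
vertex 1.352 -2.392 -2.211
endloop
endfacet
facet normal 0.264 0.421 0.868
outer loop
vertex 0.694 -2.695 -1.864
vertex 1.352 -2.392 -2.211
vertex 0.529 -1.743 -2.275
endloop
endfacet
facet normal 0.781 -0.002 -0.625
outer loop
vertex -2.713 0.478 -0.91
vertex -3.049 0.149 -1.329
vertex -3.058 0.779 -1.342
endloop
endfacet
facet normal 0.078 0.846 0.527
outer loop
vertex -2.713 0.478 -0.91
vertex -3.058 0.779 -1.342
vertex -4.571 0.151 -0.111
endloop
endfacet
facet normal 0.782 -0.002 -0.624
outer loop
vertex -3.058 0.779 -1.342
vertex -3.049 0.149 -1.329
vertex -3.394 0.45 -1.762
endloop
endfacet
facet normal -0.524 0.822 -0.225
outer loop
vertex -3.058 0.779 -1.342
vertex -3.394 0.45 -1.762
vertex -4.571 0.151 -0.111
endloop
endfacet
facet normal 0.781 -0.003 -0.624
outer loop
vertex -3.394 0.45 -1.762
vertex -3.049 0.149 -1.329
vertex -3.385 -0.18 -1.748
endloop
endfacet
facet normal -0.812 -0.025 -0.583
outer loop
vertex -3.394 0.45 -1.762
vertex -3.385 -0.18 -1.748
vertex -4.571 0.151 -0.111
endloop
endfacet
facet normal 0.780 -0.001 -0.625
outer loop
vertex -3.385 -0.18 -1.748
vertex -3.049 0.149 -1.329
vertex -3.039 -0.481 -1.316
endloop
endfacet
facet normal -0.498 -0.846 -0.190
outer loop
vertex -3.385 -0.18 -1.748
vertex -3.039 -0.481 -1.316
vertex -4.571 0.151 -0.111
endloop
endfacet
facet normal 0.780 -0.001 -0.625
outer loop
vertex -3.039 -0.481 -1.316
vertex -3.049 0.149 -1.329
vertex -2.703 -0.152 -0.897
endloop
endfacet
facet normal 0.103 -0.821 0.562
outer loop
vertex -3.039 -0.481 -1.316
vertex -2.703 -0.152 -0.897
vertex -4.571 0.151 -0.111
endloop
endfacet
facet normal 0.780 -0.001 -0.625
outer loop
vertex -2.703 -0.152 -0.897
vertex -3.049 0.149 -1.329
vertex -2.713 0.478 -0.91
endloop
endfacet
facet normal 0.391 0.025 0.920
outer loop
vertex -2.703 -0.152 -0.897
vertex -2.713 0.478 -0.91
vertex -4.571 0.151 -0.111
endloop
endfacet

endsolid


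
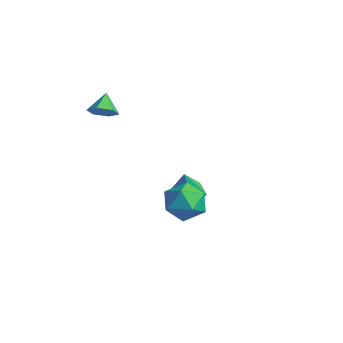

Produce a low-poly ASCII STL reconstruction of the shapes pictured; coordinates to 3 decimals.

solid 
facet normal -0.899 0.093 0.428
outer loop
vertex 1.548 -1.104 -1.254
vertex 1.776 -2.003 -0.58
vertex 2.049 -0.944 -0.235
endloop
endfacet
facet normal -0.655 0.726 0.208
outer loop
vertex 1.548 -1.104 -1.254
vertex 2.049 -0.944 -0.235
vertex 2.41 -0.356 -1.15
endloop
endfacet
facet normal -0.535 0.685 -0.494
outer loop
vertex 1.548 -1.104 -1.254
vertex 2.41 -0.356 -1.15
vertex 2.361 -1.05 -2.06
endloop
endfacet
facet normal -0.705 0.026 -0.709
outer loop
vertex 1.548 -1.104 -1.254
vertex 2.361 -1.05 -2.06
vertex 1.969 -2.068 -1.708
endloop
endfacet
facet normal -0.930 -0.340 -0.139
outer loop
vertex 1.548 -1.104 -1.254
vertex 1.969 -2.068 -1.708
vertex 1.776 -2.003 -0.58
endloop
endfacet
facet normal -0.031 0.846 0.532
outer loop
vertex 2.41 -0.356 -1.15
vertex 2.049 -0.944 -0.235
vertex 3.171 -0.792 -0.412
endloop
endfacet
facet normal -0.425 -0.179 0.887
outer loop
vertex 2.049 -0.944 -0.235
vertex 1.776 -2.003 -0.58
vertex 2.779 -1.81 -0.06
endloop
endfacet
facet normal -0.474 -0.880 -0.030
outer loop
vertex 1.776 -2.003 -0.58
vertex 1.969 -2.068 -1.708
vertex 2.73 -2.504 -0.97
endloop
endfacet
facet normal -0.111 -0.286 -0.952
outer loop
vertex 1.969 -2.068 -1.708
vertex 2.361 -1.05 -2.06
vertex 3.091 -1.916 -1.885
endloop
endfacet
facet normal 0.163 0.780 -0.604
outer loop
vertex 2.361 -1.05 -2.06
vertex 2.41 -0.356 -1.15
vertex 3.364 -0.857 -1.54
endloop
endfacet
facet normal 0.705 -0.026 0.709
outer loop
vertex 3.592 -1.756 -0.866
vertex 3.171 -0.792 -0.412
vertex 2.779 -1.81 -0.06
endloop
endfacet
facet normal 0.535 -0.685 0.494
outer loop
vertex 3.592 -1.756 -0.866
vertex 2.779 -1.81 -0.06
vertex 2.73 -2.504 -0.97
endloop
endfacet
facet normal 0.655 -0.726 -0.208
outer loop
vertex 3.592 -1.756 -0.866
vertex 2.73 -2.504 -0.97
vertex 3.091 -1.916 -1.885
endloop
endfacet
facet normal 0.899 -0.093 -0.428
outer loop
vertex 3.592 -1.756 -0.866
vertex 3.091 -1.916 -1.885
vertex 3.364 -0.857 -1.54
endloop
endfacet
facet normal 0.930 0.340 0.139
outer loop
vertex 3.592 -1.756 -0.866
vertex 3.364 -0.857 -1.54
vertex 3.171 -0.792 -0.412
endloop
endfacet
facet normal 0.111 0.286 0.952
outer loop
vertex 2.779 -1.81 -0.06
vertex 3.171 -0.792 -0.412
vertex 2.049 -0.944 -0.235
endloop
endfacet
facet normal -0.163 -0.780 0.604
outer loop
vertex 2.73 -2.504 -0.97
vertex 2.779 -1.81 -0.06
vertex 1.776 -2.003 -0.58
endloop
endfacet
facet normal 0.031 -0.846 -0.532
outer loop
vertex 3.091 -1.916 -1.885
vertex 2.73 -2.504 -0.97
vertex 1.969 -2.068 -1.708
endloop
endfacet
facet normal 0.425 0.179 -0.887
outer loop
vertex 3.364 -0.857 -1.54
vertex 3.091 -1.916 -1.885
vertex 2.361 -1.05 -2.06
endloop
endfacet
facet normal 0.474 0.880 0.030
outer loop
vertex 3.171 -0.792 -0.412
vertex 3.364 -0.857 -1.54
vertex 2.41 -0.356 -1.15
endloop
endfacet
facet normal -0.221 0.271 -0.937
outer loop
vertex -0.646 1.504 -4.4
vertex -1.516 1.736 -4.128
vertex -0.829 2.377 -4.104
endloop
endfacet
facet normal 0.967 0.128 0.219
outer loop
vertex -0.646 1.504 -4.4
vertex -0.829 2.377 -4.104
vertex -1.084 1.204 -2.292
endloop
endfacet
facet normal -0.221 0.272 -0.937
outer loop
vertex -0.829 2.377 -4.104
vertex -1.516 1.736 -4.128
vertex -1.698 2.609 -3.832
endloop
endfacet
facet normal 0.371 0.755 0.541
outer loop
vertex -0.829 2.377 -4.104
vertex -1.698 2.609 -3.832
vertex -1.084 1.204 -2.292
endloop
endfacet
facet normal -0.220 0.272 -0.937
outer loop
vertex -1.698 2.609 -3.832
vertex -1.516 1.736 -4.128
vertex -2.385 1.968 -3.857
endloop
endfacet
facet normal -0.513 0.523 0.681
outer loop
vertex -1.698 2.609 -3.832
vertex -2.385 1.968 -3.857
vertex -1.084 1.204 -2.292
endloop
endfacet
facet normal -0.220 0.272 -0.937
outer loop
vertex -2.385 1.968 -3.857
vertex -1.516 1.736 -4.128
vertex -2.203 1.095 -4.153
endloop
endfacet
facet normal -0.798 -0.336 0.500
outer loop
vertex -2.385 1.968 -3.857
vertex -2.203 1.095 -4.153
vertex -1.084 1.204 -2.292
endloop
endfacet
facet normal -0.219 0.272 -0.937
outer loop
vertex -2.203 1.095 -4.153
vertex -1.516 1.736 -4.128
vertex -1.333 0.863 -4.424
endloop
endfacet
facet normal -0.202 -0.963 0.178
outer loop
vertex -2.203 1.095 -4.153
vertex -1.333 0.863 -4.424
vertex -1.084 1.204 -2.292
endloop
endfacet
facet normal -0.221 0.271 -0.937
outer loop
vertex -1.333 0.863 -4.424
vertex -1.516 1.736 -4.128
vertex -0.646 1.504 -4.4
endloop
endfacet
facet normal 0.681 -0.731 0.037
outer loop
vertex -1.333 0.863 -4.424
vertex -0.646 1.504 -4.4
vertex -1.084 1.204 -2.292
endloop
endfacet
facet normal 0.535 -0.537 -0.652
outer loop
vertex -1.986 -2.204 3.012
vertex -2.624 -2.346 2.605
vertex -2.196 -1.726 2.446
endloop
endfacet
facet normal 0.432 0.762 0.483
outer loop
vertex -1.986 -2.204 3.012
vertex -2.196 -1.726 2.446
vertex -3.256 -1.714 3.375
endloop
endfacet
facet normal 0.536 -0.537 -0.651
outer loop
vertex -2.196 -1.726 2.446
vertex -2.624 -2.346 2.605
vertex -2.834 -1.869 2.039
endloop
endfacet
facet normal -0.123 0.981 -0.152
outer loop
vertex -2.196 -1.726 2.446
vertex -2.834 -1.869 2.039
vertex -3.256 -1.714 3.375
endloop
endfacet
facet normal 0.536 -0.537 -0.651
outer loop
vertex -2.834 -1.869 2.039
vertex -2.624 -2.346 2.605
vertex -3.262 -2.489 2.198
endloop
endfacet
facet normal -0.817 0.483 -0.314
outer loop
vertex -2.834 -1.869 2.039
vertex -3.262 -2.489 2.198
vertex -3.256 -1.714 3.375
endloop
endfacet
facet normal 0.536 -0.536 -0.652
outer loop
vertex -3.262 -2.489 2.198
vertex -2.624 -2.346 2.605
vertex -3.051 -2.967 2.764
endloop
endfacet
facet normal -0.959 -0.235 0.159
outer loop
vertex -3.262 -2.489 2.198
vertex -3.051 -2.967 2.764
vertex -3.256 -1.714 3.375
endloop
endfacet
facet normal 0.536 -0.536 -0.652
outer loop
vertex -3.051 -2.967 2.764
vertex -2.624 -2.346 2.605
vertex -2.413 -2.824 3.171
endloop
endfacet
facet normal -0.405 -0.453 0.794
outer loop
vertex -3.051 -2.967 2.764
vertex -2.413 -2.824 3.171
vertex -3.256 -1.714 3.375
endloop
endfacet
facet normal 0.536 -0.536 -0.652
outer loop
vertex -2.413 -2.824 3.171
vertex -2.624 -2.346 2.605
vertex -1.986 -2.204 3.012
endloop
endfacet
facet normal 0.291 0.045 0.956
outer loop
vertex -2.413 -2.824 3.171
vertex -1.986 -2.204 3.012
vertex -3.256 -1.714 3.375
endloop
endfacet

endsolid


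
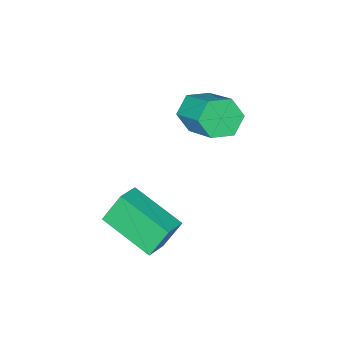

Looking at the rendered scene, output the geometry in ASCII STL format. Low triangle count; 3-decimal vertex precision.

solid 
facet normal -0.864 -0.384 -0.326
outer loop
vertex 0.005 -2.163 0.541
vertex -0.563 -0.25 -0.206
vertex 0.582 -2.454 -0.644
endloop
endfacet
facet normal 0.266 -0.898 0.350
outer loop
vertex 1.403 -2.09 -0.334
vertex 0.005 -2.163 0.541
vertex 0.582 -2.454 -0.644
endloop
endfacet
facet normal -0.864 -0.384 -0.326
outer loop
vertex 0.582 -2.454 -0.644
vertex -0.563 -0.25 -0.206
vertex 0.014 -0.542 -1.391
endloop
endfacet
facet normal 0.427 -0.216 -0.878
outer loop
vertex 0.014 -0.542 -1.391
vertex 1.403 -2.09 -0.334
vertex 0.582 -2.454 -0.644
endloop
endfacet
facet normal -0.427 0.216 0.878
outer loop
vertex 0.005 -2.163 0.541
vertex 0.258 0.114 0.104
vertex -0.563 -0.25 -0.206
endloop
endfacet
facet normal 0.267 -0.898 0.351
outer loop
vertex 0.826 -1.798 0.851
vertex 0.005 -2.163 0.541
vertex 1.403 -2.09 -0.334
endloop
endfacet
facet normal -0.427 0.216 0.878
outer loop
vertex 0.826 -1.798 0.851
vertex 0.258 0.114 0.104
vertex 0.005 -2.163 0.541
endloop
endfacet
facet normal -0.266 0.898 -0.351
outer loop
vertex -0.563 -0.25 -0.206
vertex 0.258 0.114 0.104
vertex 0.014 -0.542 -1.391
endloop
endfacet
facet normal 0.427 -0.216 -0.878
outer loop
vertex 0.835 -0.177 -1.081
vertex 1.403 -2.09 -0.334
vertex 0.014 -0.542 -1.391
endloop
endfacet
facet normal -0.267 0.898 -0.350
outer loop
vertex 0.014 -0.542 -1.391
vertex 0.258 0.114 0.104
vertex 0.835 -0.177 -1.081
endloop
endfacet
facet normal 0.864 0.384 0.326
outer loop
vertex 0.835 -0.177 -1.081
vertex 0.826 -1.798 0.851
vertex 1.403 -2.09 -0.334
endloop
endfacet
facet normal 0.864 0.384 0.326
outer loop
vertex 0.258 0.114 0.104
vertex 0.826 -1.798 0.851
vertex 0.835 -0.177 -1.081
endloop
endfacet
facet normal -0.150 -0.832 -0.534
outer loop
vertex -2.818 -2.946 1.453
vertex -3.427 -3.185 1.996
vertex -3.625 -2.713 1.317
endloop
endfacet
facet normal 0.279 0.483 -0.830
outer loop
vertex -2.818 -2.946 1.453
vertex -3.625 -2.713 1.317
vertex -2.524 -1.316 2.501
endloop
endfacet
facet normal 0.280 0.483 -0.830
outer loop
vertex -2.524 -1.316 2.501
vertex -3.625 -2.713 1.317
vertex -3.33 -1.083 2.365
endloop
endfacet
facet normal 0.150 0.832 0.535
outer loop
vertex -2.524 -1.316 2.501
vertex -3.33 -1.083 2.365
vertex -3.133 -1.555 3.044
endloop
endfacet
facet normal -0.150 -0.832 -0.534
outer loop
vertex -3.625 -2.713 1.317
vertex -3.427 -3.185 1.996
vertex -4.233 -2.952 1.86
endloop
endfacet
facet normal -0.682 0.479 -0.553
outer loop
vertex -3.625 -2.713 1.317
vertex -4.233 -2.952 1.86
vertex -3.33 -1.083 2.365
endloop
endfacet
facet normal -0.681 0.479 -0.554
outer loop
vertex -3.33 -1.083 2.365
vertex -4.233 -2.952 1.86
vertex -3.939 -1.322 2.908
endloop
endfacet
facet normal 0.150 0.832 0.535
outer loop
vertex -3.33 -1.083 2.365
vertex -3.939 -1.322 2.908
vertex -3.133 -1.555 3.044
endloop
endfacet
facet normal -0.150 -0.832 -0.535
outer loop
vertex -4.233 -2.952 1.86
vertex -3.427 -3.185 1.996
vertex -4.036 -3.424 2.539
endloop
endfacet
facet normal -0.961 -0.004 0.276
outer loop
vertex -4.233 -2.952 1.86
vertex -4.036 -3.424 2.539
vertex -3.939 -1.322 2.908
endloop
endfacet
facet normal -0.961 -0.004 0.276
outer loop
vertex -3.939 -1.322 2.908
vertex -4.036 -3.424 2.539
vertex -3.742 -1.794 3.587
endloop
endfacet
facet normal 0.150 0.832 0.535
outer loop
vertex -3.939 -1.322 2.908
vertex -3.742 -1.794 3.587
vertex -3.133 -1.555 3.044
endloop
endfacet
facet normal -0.150 -0.832 -0.535
outer loop
vertex -4.036 -3.424 2.539
vertex -3.427 -3.185 1.996
vertex -3.23 -3.657 2.675
endloop
endfacet
facet normal -0.280 -0.483 0.830
outer loop
vertex -4.036 -3.424 2.539
vertex -3.23 -3.657 2.675
vertex -3.742 -1.794 3.587
endloop
endfacet
facet normal -0.279 -0.483 0.830
outer loop
vertex -3.742 -1.794 3.587
vertex -3.23 -3.657 2.675
vertex -2.935 -2.027 3.723
endloop
endfacet
facet normal 0.150 0.832 0.534
outer loop
vertex -3.742 -1.794 3.587
vertex -2.935 -2.027 3.723
vertex -3.133 -1.555 3.044
endloop
endfacet
facet normal -0.150 -0.832 -0.535
outer loop
vertex -3.23 -3.657 2.675
vertex -3.427 -3.185 1.996
vertex -2.621 -3.418 2.132
endloop
endfacet
facet normal 0.681 -0.479 0.553
outer loop
vertex -3.23 -3.657 2.675
vertex -2.621 -3.418 2.132
vertex -2.935 -2.027 3.723
endloop
endfacet
facet normal 0.682 -0.479 0.553
outer loop
vertex -2.935 -2.027 3.723
vertex -2.621 -3.418 2.132
vertex -2.327 -1.788 3.18
endloop
endfacet
facet normal 0.150 0.832 0.534
outer loop
vertex -2.935 -2.027 3.723
vertex -2.327 -1.788 3.18
vertex -3.133 -1.555 3.044
endloop
endfacet
facet normal -0.150 -0.832 -0.535
outer loop
vertex -2.621 -3.418 2.132
vertex -3.427 -3.185 1.996
vertex -2.818 -2.946 1.453
endloop
endfacet
facet normal 0.961 0.004 -0.276
outer loop
vertex -2.621 -3.418 2.132
vertex -2.818 -2.946 1.453
vertex -2.327 -1.788 3.18
endloop
endfacet
facet normal 0.961 0.004 -0.276
outer loop
vertex -2.327 -1.788 3.18
vertex -2.818 -2.946 1.453
vertex -2.524 -1.316 2.501
endloop
endfacet
facet normal 0.150 0.832 0.535
outer loop
vertex -2.327 -1.788 3.18
vertex -2.524 -1.316 2.501
vertex -3.133 -1.555 3.044
endloop
endfacet

endsolid


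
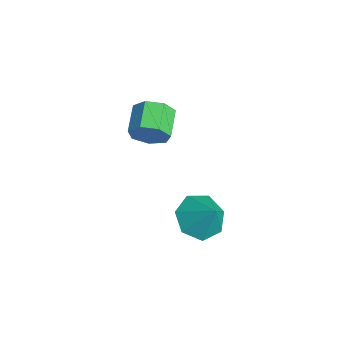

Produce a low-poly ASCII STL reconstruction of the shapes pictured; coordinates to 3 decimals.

solid 
facet normal 0.860 -0.391 -0.329
outer loop
vertex 1.42 -1.246 2.079
vertex 1.023 -1.536 1.385
vertex 1.408 -0.787 1.502
endloop
endfacet
facet normal 0.510 0.678 0.529
outer loop
vertex 1.42 -1.246 2.079
vertex 1.408 -0.787 1.502
vertex 0.293 -0.734 2.509
endloop
endfacet
facet normal 0.510 0.679 0.529
outer loop
vertex 0.293 -0.734 2.509
vertex 1.408 -0.787 1.502
vertex 0.281 -0.275 1.931
endloop
endfacet
facet normal -0.860 0.390 0.328
outer loop
vertex 0.293 -0.734 2.509
vertex 0.281 -0.275 1.931
vertex -0.103 -1.024 1.815
endloop
endfacet
facet normal 0.860 -0.391 -0.328
outer loop
vertex 1.408 -0.787 1.502
vertex 1.023 -1.536 1.385
vertex 1.107 -0.892 0.837
endloop
endfacet
facet normal 0.306 0.909 -0.282
outer loop
vertex 1.408 -0.787 1.502
vertex 1.107 -0.892 0.837
vertex 0.281 -0.275 1.931
endloop
endfacet
facet normal 0.306 0.909 -0.282
outer loop
vertex 0.281 -0.275 1.931
vertex 1.107 -0.892 0.837
vertex -0.02 -0.38 1.266
endloop
endfacet
facet normal -0.860 0.390 0.328
outer loop
vertex 0.281 -0.275 1.931
vertex -0.02 -0.38 1.266
vertex -0.103 -1.024 1.815
endloop
endfacet
facet normal 0.860 -0.391 -0.327
outer loop
vertex 1.107 -0.892 0.837
vertex 1.023 -1.536 1.385
vertex 0.743 -1.482 0.585
endloop
endfacet
facet normal -0.128 0.455 -0.881
outer loop
vertex 1.107 -0.892 0.837
vertex 0.743 -1.482 0.585
vertex -0.02 -0.38 1.266
endloop
endfacet
facet normal -0.128 0.455 -0.881
outer loop
vertex -0.02 -0.38 1.266
vertex 0.743 -1.482 0.585
vertex -0.384 -0.97 1.014
endloop
endfacet
facet normal -0.860 0.391 0.328
outer loop
vertex -0.02 -0.38 1.266
vertex -0.384 -0.97 1.014
vertex -0.103 -1.024 1.815
endloop
endfacet
facet normal 0.860 -0.391 -0.327
outer loop
vertex 0.743 -1.482 0.585
vertex 1.023 -1.536 1.385
vertex 0.59 -2.112 0.935
endloop
endfacet
facet normal -0.466 -0.341 -0.817
outer loop
vertex 0.743 -1.482 0.585
vertex 0.59 -2.112 0.935
vertex -0.384 -0.97 1.014
endloop
endfacet
facet normal -0.466 -0.341 -0.816
outer loop
vertex -0.384 -0.97 1.014
vertex 0.59 -2.112 0.935
vertex -0.537 -1.601 1.365
endloop
endfacet
facet normal -0.860 0.391 0.328
outer loop
vertex -0.384 -0.97 1.014
vertex -0.537 -1.601 1.365
vertex -0.103 -1.024 1.815
endloop
endfacet
facet normal 0.860 -0.390 -0.328
outer loop
vertex 0.59 -2.112 0.935
vertex 1.023 -1.536 1.385
vertex 0.764 -2.309 1.625
endloop
endfacet
facet normal -0.452 -0.881 -0.138
outer loop
vertex 0.59 -2.112 0.935
vertex 0.764 -2.309 1.625
vertex -0.537 -1.601 1.365
endloop
endfacet
facet normal -0.452 -0.881 -0.136
outer loop
vertex -0.537 -1.601 1.365
vertex 0.764 -2.309 1.625
vertex -0.363 -1.797 2.054
endloop
endfacet
facet normal -0.860 0.391 0.328
outer loop
vertex -0.537 -1.601 1.365
vertex -0.363 -1.797 2.054
vertex -0.103 -1.024 1.815
endloop
endfacet
facet normal 0.860 -0.390 -0.328
outer loop
vertex 0.764 -2.309 1.625
vertex 1.023 -1.536 1.385
vertex 1.133 -1.923 2.134
endloop
endfacet
facet normal -0.098 -0.757 0.646
outer loop
vertex 0.764 -2.309 1.625
vertex 1.133 -1.923 2.134
vertex -0.363 -1.797 2.054
endloop
endfacet
facet normal -0.098 -0.758 0.645
outer loop
vertex -0.363 -1.797 2.054
vertex 1.133 -1.923 2.134
vertex 0.006 -1.412 2.563
endloop
endfacet
facet normal -0.860 0.391 0.328
outer loop
vertex -0.363 -1.797 2.054
vertex 0.006 -1.412 2.563
vertex -0.103 -1.024 1.815
endloop
endfacet
facet normal 0.860 -0.391 -0.328
outer loop
vertex 1.133 -1.923 2.134
vertex 1.023 -1.536 1.385
vertex 1.42 -1.246 2.079
endloop
endfacet
facet normal 0.330 -0.063 0.942
outer loop
vertex 1.133 -1.923 2.134
vertex 1.42 -1.246 2.079
vertex 0.006 -1.412 2.563
endloop
endfacet
facet normal 0.330 -0.065 0.942
outer loop
vertex 0.006 -1.412 2.563
vertex 1.42 -1.246 2.079
vertex 0.293 -0.734 2.509
endloop
endfacet
facet normal -0.860 0.390 0.328
outer loop
vertex 0.006 -1.412 2.563
vertex 0.293 -0.734 2.509
vertex -0.103 -1.024 1.815
endloop
endfacet
facet normal -0.567 -0.266 -0.780
outer loop
vertex 2.701 0.885 -3.93
vertex 2.166 0.176 -3.299
vertex 1.936 1.224 -3.489
endloop
endfacet
facet normal 0.445 0.891 0.088
outer loop
vertex 2.701 0.885 -3.93
vertex 1.936 1.224 -3.489
vertex 2.994 0.564 -2.161
endloop
endfacet
facet normal -0.567 -0.266 -0.780
outer loop
vertex 1.936 1.224 -3.489
vertex 2.166 0.176 -3.299
vertex 1.344 0.774 -2.905
endloop
endfacet
facet normal -0.128 0.844 0.521
outer loop
vertex 1.936 1.224 -3.489
vertex 1.344 0.774 -2.905
vertex 2.994 0.564 -2.161
endloop
endfacet
facet normal -0.567 -0.266 -0.779
outer loop
vertex 1.344 0.774 -2.905
vertex 2.166 0.176 -3.299
vertex 1.371 -0.126 -2.617
endloop
endfacet
facet normal -0.366 0.274 0.889
outer loop
vertex 1.344 0.774 -2.905
vertex 1.371 -0.126 -2.617
vertex 2.994 0.564 -2.161
endloop
endfacet
facet normal -0.568 -0.265 -0.779
outer loop
vertex 1.371 -0.126 -2.617
vertex 2.166 0.176 -3.299
vertex 1.996 -0.799 -2.843
endloop
endfacet
facet normal -0.091 -0.392 0.916
outer loop
vertex 1.371 -0.126 -2.617
vertex 1.996 -0.799 -2.843
vertex 2.994 0.564 -2.161
endloop
endfacet
facet normal -0.567 -0.266 -0.779
outer loop
vertex 1.996 -0.799 -2.843
vertex 2.166 0.176 -3.299
vertex 2.749 -0.738 -3.412
endloop
endfacet
facet normal 0.491 -0.650 0.580
outer loop
vertex 1.996 -0.799 -2.843
vertex 2.749 -0.738 -3.412
vertex 2.994 0.564 -2.161
endloop
endfacet
facet normal -0.567 -0.266 -0.780
outer loop
vertex 2.749 -0.738 -3.412
vertex 2.166 0.176 -3.299
vertex 3.063 0.012 -3.896
endloop
endfacet
facet normal 0.942 -0.307 0.135
outer loop
vertex 2.749 -0.738 -3.412
vertex 3.063 0.012 -3.896
vertex 2.994 0.564 -2.161
endloop
endfacet
facet normal -0.567 -0.266 -0.779
outer loop
vertex 3.063 0.012 -3.896
vertex 2.166 0.176 -3.299
vertex 2.701 0.885 -3.93
endloop
endfacet
facet normal 0.922 0.379 -0.084
outer loop
vertex 3.063 0.012 -3.896
vertex 2.701 0.885 -3.93
vertex 2.994 0.564 -2.161
endloop
endfacet

endsolid
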